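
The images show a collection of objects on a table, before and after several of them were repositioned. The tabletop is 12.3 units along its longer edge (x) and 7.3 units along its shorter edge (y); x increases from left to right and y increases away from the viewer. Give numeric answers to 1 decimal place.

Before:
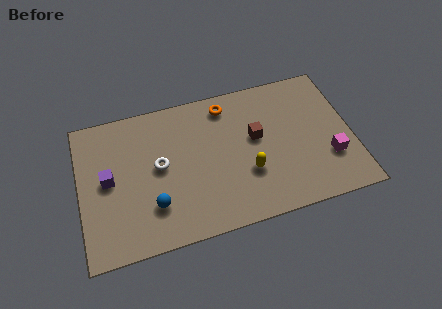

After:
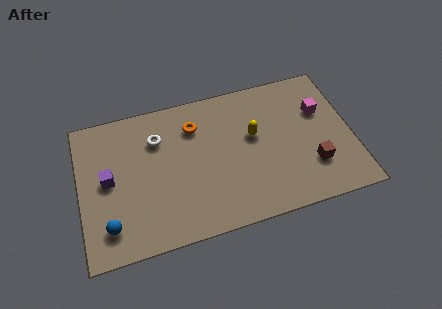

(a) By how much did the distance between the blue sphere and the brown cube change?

+3.9

Before: roughly 5.3 units apart; after: 9.2. That's 3.9 units further apart.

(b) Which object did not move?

the purple cube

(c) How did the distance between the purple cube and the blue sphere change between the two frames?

-0.3

The distance was about 2.6 in the first image and 2.3 in the second, so they moved 0.3 units closer together.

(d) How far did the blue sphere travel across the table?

2.1

From (3.2, 2.0) to (1.2, 1.5), the blue sphere covered √(2.0² + 0.5²) ≈ 2.1 units.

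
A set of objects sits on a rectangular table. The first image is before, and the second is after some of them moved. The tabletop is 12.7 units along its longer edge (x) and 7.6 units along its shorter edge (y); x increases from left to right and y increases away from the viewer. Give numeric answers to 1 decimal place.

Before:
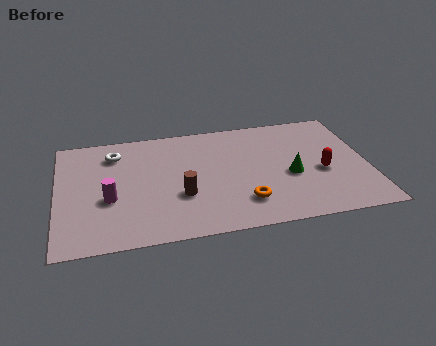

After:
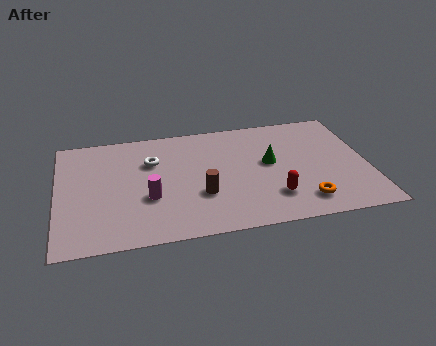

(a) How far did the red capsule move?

2.5

From (10.8, 3.2) to (8.7, 1.9), the red capsule covered √(2.1² + 1.3²) ≈ 2.5 units.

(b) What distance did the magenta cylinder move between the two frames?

1.6

From (2.1, 3.0) to (3.7, 2.8), the magenta cylinder covered √(1.6² + 0.2²) ≈ 1.6 units.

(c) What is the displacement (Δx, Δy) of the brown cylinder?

(0.8, -0.1)

The brown cylinder started near (5.0, 2.7) and ended near (5.8, 2.6).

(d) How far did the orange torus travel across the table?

2.4

The orange torus moved from about (7.5, 1.8) to (9.9, 1.4), a distance of √(2.4² + 0.4²) ≈ 2.4.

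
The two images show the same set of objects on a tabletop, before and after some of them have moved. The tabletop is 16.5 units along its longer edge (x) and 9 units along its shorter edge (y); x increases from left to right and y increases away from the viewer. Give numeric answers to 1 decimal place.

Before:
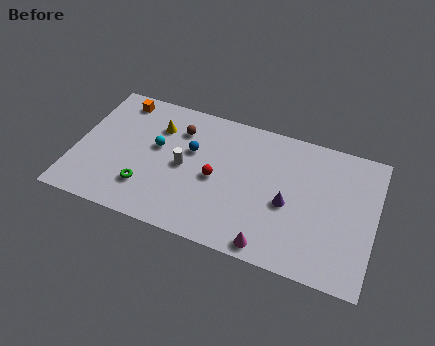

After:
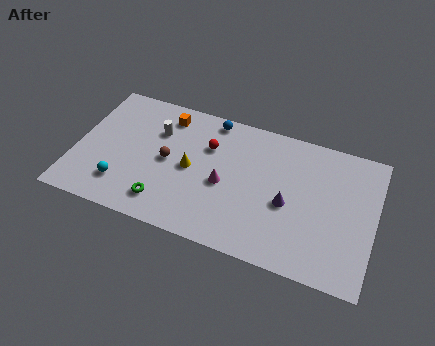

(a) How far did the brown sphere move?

2.3

The brown sphere was near (5.5, 6.8) before and (5.1, 4.5) after, so it travelled √(0.4² + 2.3²) ≈ 2.3 units.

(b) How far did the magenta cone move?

4.2

The magenta cone was near (11.1, 0.9) before and (8.3, 4.0) after, so it travelled √(2.8² + 3.1²) ≈ 4.2 units.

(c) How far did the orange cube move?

2.7

The orange cube was near (2.0, 7.8) before and (4.7, 7.5) after, so it travelled √(2.7² + 0.3²) ≈ 2.7 units.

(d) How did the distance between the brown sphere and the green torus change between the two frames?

-1.9

The distance was about 4.7 in the first image and 2.8 in the second, so they moved 1.9 units closer together.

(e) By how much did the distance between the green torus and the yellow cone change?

-1.3

They were about 4.3 units apart before and 3.0 after — 1.3 units closer together.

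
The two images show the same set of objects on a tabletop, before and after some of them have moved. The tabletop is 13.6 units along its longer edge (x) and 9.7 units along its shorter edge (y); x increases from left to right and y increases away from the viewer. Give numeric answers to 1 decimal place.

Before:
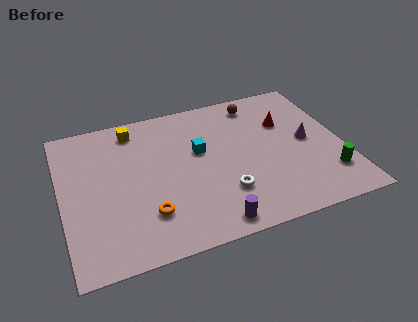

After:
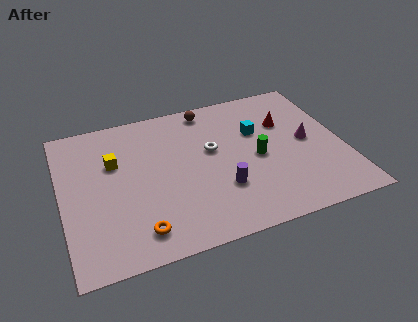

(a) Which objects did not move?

the magenta cone and the red cone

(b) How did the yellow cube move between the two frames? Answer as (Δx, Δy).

(-1.1, -2.0)

From the two frames, the yellow cube sits at roughly (3.7, 8.3) before and (2.6, 6.3) after.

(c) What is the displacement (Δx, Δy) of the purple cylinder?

(0.7, 2.0)

From the two frames, the purple cylinder sits at roughly (6.8, 1.0) before and (7.5, 3.0) after.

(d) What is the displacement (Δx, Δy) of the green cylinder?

(-3.2, 2.2)

From the two frames, the green cylinder sits at roughly (12.6, 2.3) before and (9.4, 4.5) after.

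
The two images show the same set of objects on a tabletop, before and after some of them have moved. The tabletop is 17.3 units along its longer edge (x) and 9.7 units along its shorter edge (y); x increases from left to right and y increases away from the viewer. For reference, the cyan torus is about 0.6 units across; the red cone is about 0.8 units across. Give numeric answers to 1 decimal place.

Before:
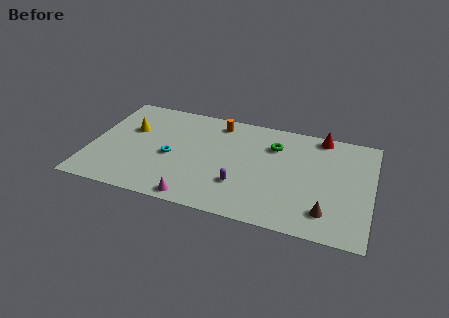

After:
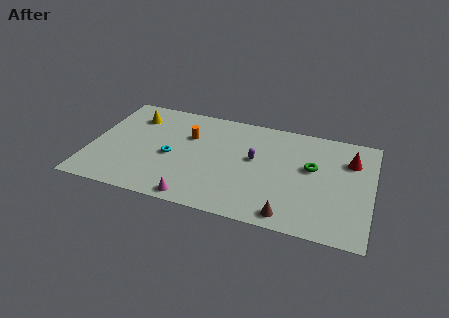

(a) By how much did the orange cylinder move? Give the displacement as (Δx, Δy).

(-1.7, -1.8)

The orange cylinder was at about (7.6, 8.3) and moved to about (5.9, 6.5).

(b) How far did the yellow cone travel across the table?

1.3

The yellow cone was near (2.3, 6.2) before and (2.4, 7.5) after, so it travelled √(0.1² + 1.3²) ≈ 1.3 units.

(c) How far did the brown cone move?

2.4

The brown cone moved from about (14.7, 2.0) to (12.5, 1.1), a distance of √(2.2² + 0.9²) ≈ 2.4.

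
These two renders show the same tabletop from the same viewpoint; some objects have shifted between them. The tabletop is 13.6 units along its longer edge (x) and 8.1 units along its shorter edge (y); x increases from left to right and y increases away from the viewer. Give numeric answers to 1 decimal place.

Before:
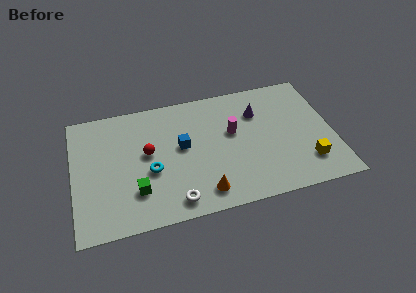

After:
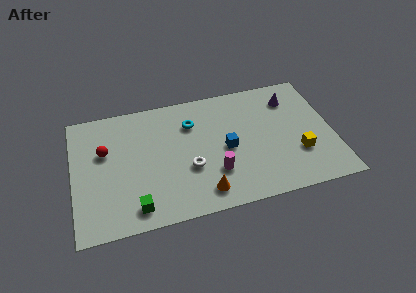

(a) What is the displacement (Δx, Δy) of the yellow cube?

(-0.4, 0.7)

The yellow cube started near (12.1, 1.9) and ended near (11.7, 2.6).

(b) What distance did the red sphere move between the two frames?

2.3

From (3.9, 4.5) to (1.7, 5.1), the red sphere covered √(2.2² + 0.6²) ≈ 2.3 units.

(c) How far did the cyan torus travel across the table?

3.5

The cyan torus was near (4.0, 3.3) before and (6.3, 5.9) after, so it travelled √(2.3² + 2.6²) ≈ 3.5 units.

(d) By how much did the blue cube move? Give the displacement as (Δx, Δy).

(2.3, -0.7)

The blue cube was at about (5.7, 4.5) and moved to about (8.0, 3.8).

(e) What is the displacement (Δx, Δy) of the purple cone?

(1.8, 0.5)

The purple cone started near (9.8, 5.8) and ended near (11.6, 6.3).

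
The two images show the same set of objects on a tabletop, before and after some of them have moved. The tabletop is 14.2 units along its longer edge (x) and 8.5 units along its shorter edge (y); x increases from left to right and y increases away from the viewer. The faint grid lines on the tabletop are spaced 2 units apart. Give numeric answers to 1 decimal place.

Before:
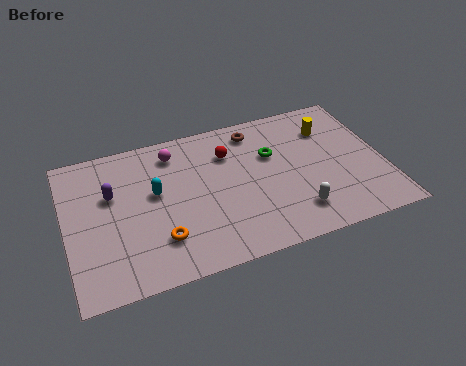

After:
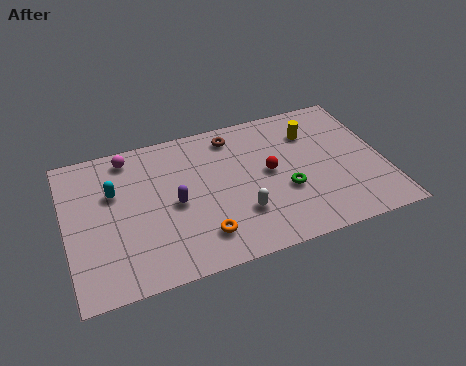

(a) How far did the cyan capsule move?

1.9

From (4.0, 4.9) to (2.2, 5.5), the cyan capsule covered √(1.8² + 0.6²) ≈ 1.9 units.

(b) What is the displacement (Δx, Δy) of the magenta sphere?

(-2.0, 0.4)

From the two frames, the magenta sphere sits at roughly (5.0, 7.0) before and (3.0, 7.4) after.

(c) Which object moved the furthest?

the purple capsule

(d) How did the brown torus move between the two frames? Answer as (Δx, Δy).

(-1.0, 0.0)

The brown torus was at about (8.7, 7.2) and moved to about (7.7, 7.2).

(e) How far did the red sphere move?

2.4

The red sphere moved from about (7.4, 6.2) to (9.1, 4.5), a distance of √(1.7² + 1.7²) ≈ 2.4.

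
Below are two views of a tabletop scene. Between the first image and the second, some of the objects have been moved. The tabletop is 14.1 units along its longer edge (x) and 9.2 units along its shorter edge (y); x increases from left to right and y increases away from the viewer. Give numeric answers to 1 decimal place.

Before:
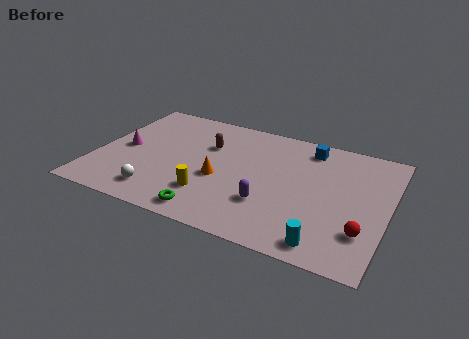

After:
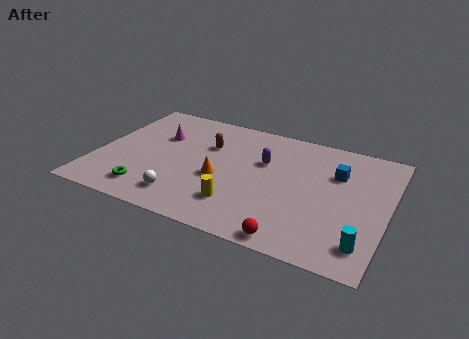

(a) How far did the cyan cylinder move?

1.8

The cyan cylinder was near (11.5, 1.1) before and (13.2, 1.7) after, so it travelled √(1.7² + 0.6²) ≈ 1.8 units.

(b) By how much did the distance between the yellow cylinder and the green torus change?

+3.0

They were about 1.3 units apart before and 4.3 after — 3.0 units further apart.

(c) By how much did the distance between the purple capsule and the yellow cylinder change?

+1.0

They were about 2.8 units apart before and 3.8 after — 1.0 units further apart.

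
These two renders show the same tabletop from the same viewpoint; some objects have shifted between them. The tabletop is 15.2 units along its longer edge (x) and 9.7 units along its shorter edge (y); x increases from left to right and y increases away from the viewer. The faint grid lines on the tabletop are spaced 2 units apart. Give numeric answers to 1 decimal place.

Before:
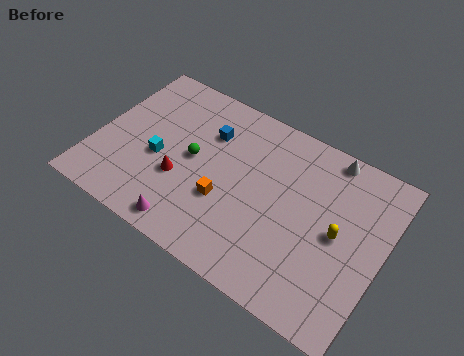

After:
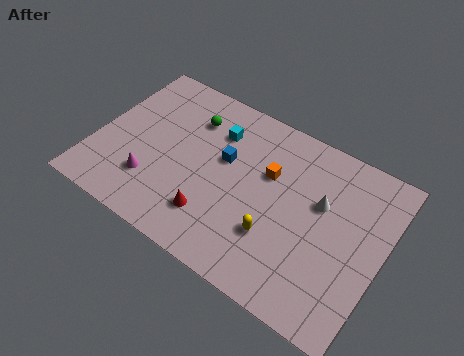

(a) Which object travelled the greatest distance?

the cyan cube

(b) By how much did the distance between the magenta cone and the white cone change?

-0.7

The distance was about 9.9 in the first image and 9.2 in the second, so they moved 0.7 units closer together.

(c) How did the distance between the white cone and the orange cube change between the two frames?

-4.3

Before: roughly 7.1 units apart; after: 2.8. That's 4.3 units closer together.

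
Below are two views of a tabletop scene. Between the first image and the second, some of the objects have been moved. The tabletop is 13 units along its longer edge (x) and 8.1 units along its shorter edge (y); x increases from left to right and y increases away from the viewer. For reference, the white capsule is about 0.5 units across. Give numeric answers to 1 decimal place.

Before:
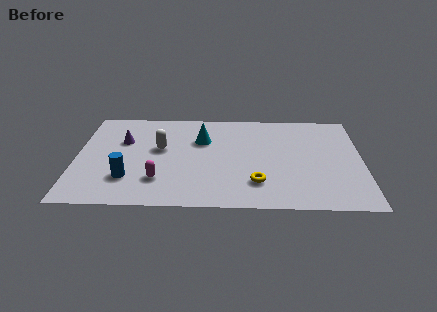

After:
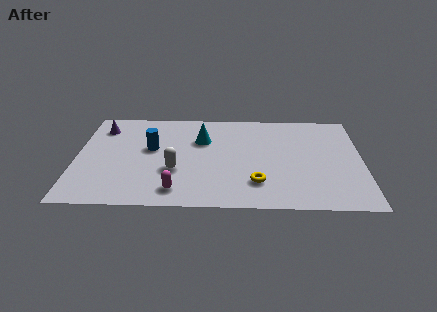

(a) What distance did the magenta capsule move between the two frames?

1.1

The magenta capsule moved from about (3.8, 2.1) to (4.6, 1.3), a distance of √(0.8² + 0.8²) ≈ 1.1.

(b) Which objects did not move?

the cyan cone and the yellow torus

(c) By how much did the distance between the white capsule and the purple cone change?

+3.1

The distance was about 1.8 in the first image and 4.9 in the second, so they moved 3.1 units further apart.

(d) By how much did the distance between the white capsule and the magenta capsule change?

-1.0

Before: roughly 2.6 units apart; after: 1.6. That's 1.0 units closer together.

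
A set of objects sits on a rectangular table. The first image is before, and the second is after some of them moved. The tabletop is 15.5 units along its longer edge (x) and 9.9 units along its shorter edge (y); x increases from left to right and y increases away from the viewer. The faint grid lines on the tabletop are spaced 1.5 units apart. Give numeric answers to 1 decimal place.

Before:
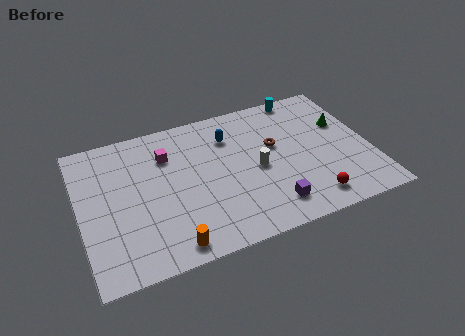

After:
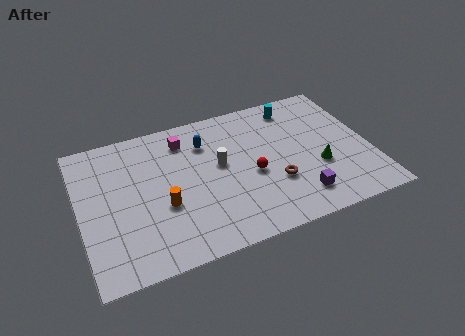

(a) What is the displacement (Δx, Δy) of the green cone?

(-1.7, -2.7)

The green cone was at about (14.3, 6.3) and moved to about (12.6, 3.6).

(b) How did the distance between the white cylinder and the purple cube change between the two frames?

+2.5

They were about 2.8 units apart before and 5.3 after — 2.5 units further apart.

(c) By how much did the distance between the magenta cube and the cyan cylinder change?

-1.7

The distance was about 7.8 in the first image and 6.1 in the second, so they moved 1.7 units closer together.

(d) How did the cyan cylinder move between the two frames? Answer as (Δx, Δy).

(-0.5, -0.7)

From the two frames, the cyan cylinder sits at roughly (12.4, 9.1) before and (11.9, 8.4) after.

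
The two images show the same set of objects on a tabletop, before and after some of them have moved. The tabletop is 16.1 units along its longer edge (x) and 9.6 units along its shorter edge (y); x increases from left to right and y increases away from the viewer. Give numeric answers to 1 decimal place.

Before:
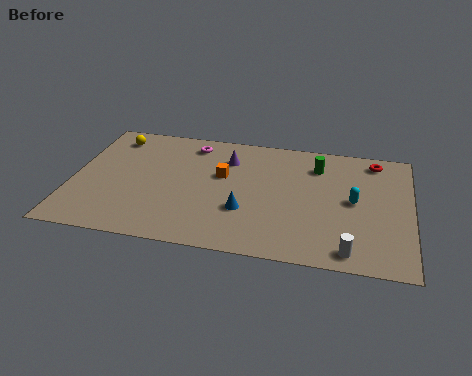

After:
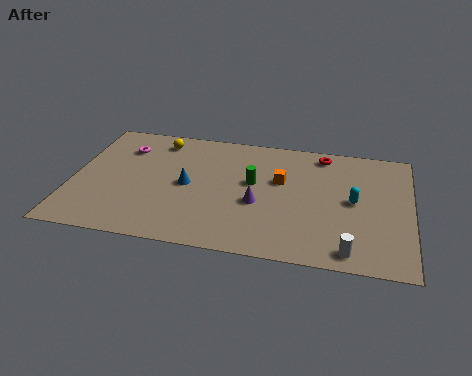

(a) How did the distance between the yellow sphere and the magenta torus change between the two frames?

-2.0

Before: roughly 3.8 units apart; after: 1.8. That's 2.0 units closer together.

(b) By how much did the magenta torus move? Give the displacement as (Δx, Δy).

(-3.2, -0.9)

The magenta torus started near (5.5, 8.1) and ended near (2.3, 7.2).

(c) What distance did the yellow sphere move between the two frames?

2.2

The yellow sphere was near (1.7, 8.0) before and (3.9, 8.1) after, so it travelled √(2.2² + 0.1²) ≈ 2.2 units.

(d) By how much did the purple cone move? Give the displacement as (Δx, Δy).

(1.6, -3.3)

The purple cone was at about (7.3, 7.2) and moved to about (8.9, 3.9).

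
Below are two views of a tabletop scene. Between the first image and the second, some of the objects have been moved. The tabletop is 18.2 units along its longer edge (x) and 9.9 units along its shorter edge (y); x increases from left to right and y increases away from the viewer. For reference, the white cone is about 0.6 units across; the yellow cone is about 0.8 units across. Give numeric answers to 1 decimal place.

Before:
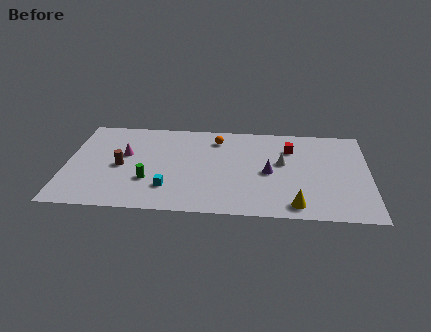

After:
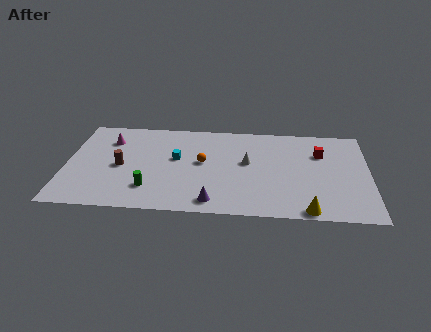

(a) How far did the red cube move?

1.8

The red cube was near (13.5, 7.3) before and (15.3, 6.9) after, so it travelled √(1.8² + 0.4²) ≈ 1.8 units.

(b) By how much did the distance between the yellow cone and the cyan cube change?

+1.6

The distance was about 7.7 in the first image and 9.3 in the second, so they moved 1.6 units further apart.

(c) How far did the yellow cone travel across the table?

0.9

The yellow cone moved from about (13.8, 1.3) to (14.5, 0.8), a distance of √(0.7² + 0.5²) ≈ 0.9.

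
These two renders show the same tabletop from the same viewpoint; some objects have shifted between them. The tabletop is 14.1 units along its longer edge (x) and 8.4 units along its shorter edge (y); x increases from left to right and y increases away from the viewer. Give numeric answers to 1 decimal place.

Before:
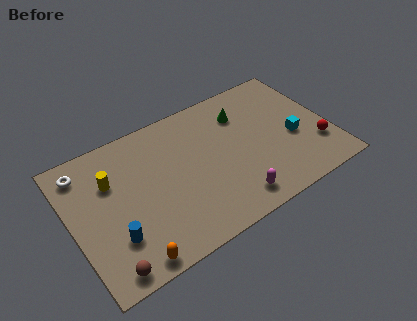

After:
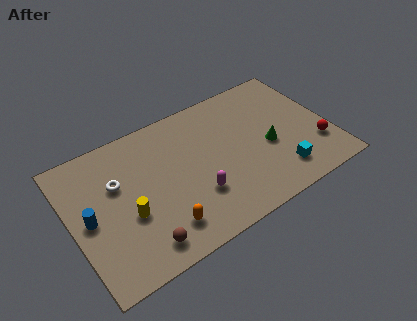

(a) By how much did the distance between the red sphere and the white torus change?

-2.0

Before: roughly 13.0 units apart; after: 11.0. That's 2.0 units closer together.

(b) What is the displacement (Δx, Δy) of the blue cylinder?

(-1.1, 1.7)

The blue cylinder was at about (2.0, 2.4) and moved to about (0.9, 4.1).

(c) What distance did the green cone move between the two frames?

2.9

The green cone moved from about (9.7, 6.3) to (10.7, 3.6), a distance of √(1.0² + 2.7²) ≈ 2.9.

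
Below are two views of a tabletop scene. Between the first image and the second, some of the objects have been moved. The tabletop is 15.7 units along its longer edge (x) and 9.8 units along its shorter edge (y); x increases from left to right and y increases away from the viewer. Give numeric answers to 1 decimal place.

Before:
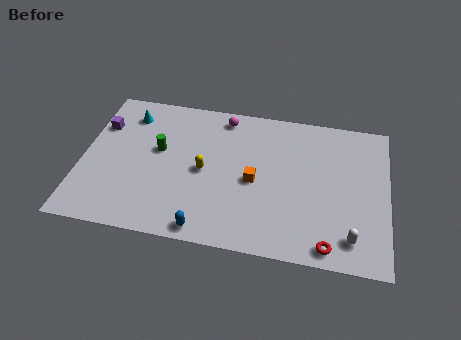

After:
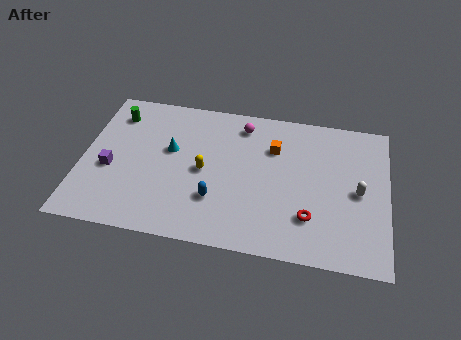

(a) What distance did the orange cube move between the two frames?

2.6

The orange cube was near (8.9, 4.5) before and (9.8, 6.9) after, so it travelled √(0.9² + 2.4²) ≈ 2.6 units.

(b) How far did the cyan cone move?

3.1

From (2.2, 7.9) to (4.5, 5.8), the cyan cone covered √(2.3² + 2.1²) ≈ 3.1 units.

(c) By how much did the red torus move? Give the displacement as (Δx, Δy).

(-1.0, 1.6)

From the two frames, the red torus sits at roughly (12.8, 1.0) before and (11.8, 2.6) after.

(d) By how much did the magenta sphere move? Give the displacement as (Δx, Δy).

(1.0, -0.4)

The magenta sphere was at about (7.1, 8.6) and moved to about (8.1, 8.2).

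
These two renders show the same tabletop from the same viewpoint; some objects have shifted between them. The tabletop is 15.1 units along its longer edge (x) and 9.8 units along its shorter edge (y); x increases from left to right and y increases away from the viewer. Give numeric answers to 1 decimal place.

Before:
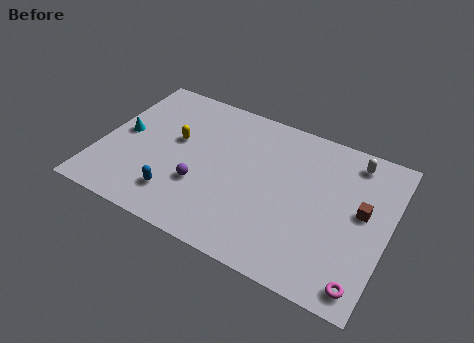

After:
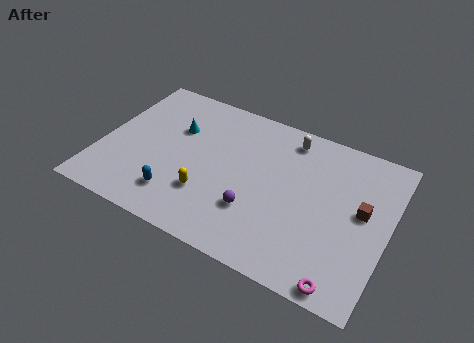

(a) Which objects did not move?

the blue capsule and the brown cube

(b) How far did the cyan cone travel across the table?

3.0

From (1.1, 5.0) to (3.7, 6.5), the cyan cone covered √(2.6² + 1.5²) ≈ 3.0 units.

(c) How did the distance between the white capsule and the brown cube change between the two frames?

+2.1

Before: roughly 3.1 units apart; after: 5.2. That's 2.1 units further apart.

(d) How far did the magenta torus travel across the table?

1.0

From (14.2, 1.2) to (13.3, 0.8), the magenta torus covered √(0.9² + 0.4²) ≈ 1.0 units.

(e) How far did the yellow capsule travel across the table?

3.5

From (3.8, 5.7) to (5.9, 2.9), the yellow capsule covered √(2.1² + 2.8²) ≈ 3.5 units.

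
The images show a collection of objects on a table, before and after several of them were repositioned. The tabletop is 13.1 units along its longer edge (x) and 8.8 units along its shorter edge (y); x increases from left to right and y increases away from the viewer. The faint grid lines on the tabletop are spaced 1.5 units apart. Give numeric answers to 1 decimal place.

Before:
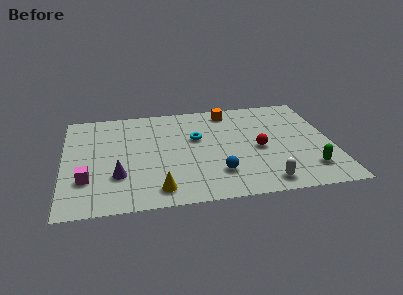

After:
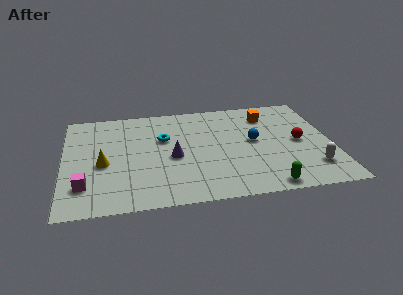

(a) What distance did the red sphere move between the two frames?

2.0

The red sphere was near (9.5, 4.0) before and (11.5, 4.3) after, so it travelled √(2.0² + 0.3²) ≈ 2.0 units.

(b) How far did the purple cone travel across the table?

3.0

The purple cone moved from about (2.6, 2.7) to (5.3, 3.9), a distance of √(2.7² + 1.2²) ≈ 3.0.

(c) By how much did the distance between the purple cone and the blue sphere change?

-0.7

Before: roughly 4.8 units apart; after: 4.1. That's 0.7 units closer together.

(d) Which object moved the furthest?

the yellow cone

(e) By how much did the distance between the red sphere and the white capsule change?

-0.5

Before: roughly 2.9 units apart; after: 2.4. That's 0.5 units closer together.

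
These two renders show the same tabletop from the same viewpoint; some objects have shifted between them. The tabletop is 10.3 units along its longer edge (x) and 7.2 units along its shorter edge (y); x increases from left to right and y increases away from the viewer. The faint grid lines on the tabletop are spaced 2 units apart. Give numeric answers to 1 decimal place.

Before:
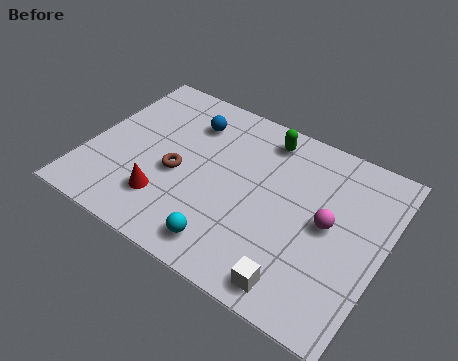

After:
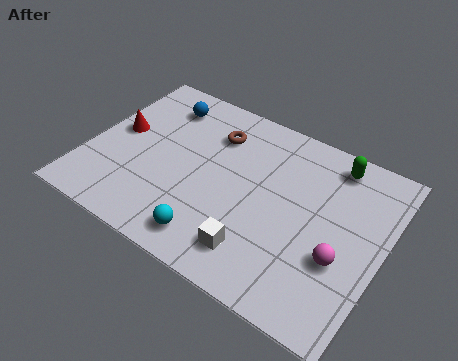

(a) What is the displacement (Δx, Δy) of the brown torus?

(0.9, 2.3)

From the two frames, the brown torus sits at roughly (3.2, 3.1) before and (4.1, 5.4) after.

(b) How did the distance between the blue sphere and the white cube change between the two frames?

-0.4

Before: roughly 6.5 units apart; after: 6.1. That's 0.4 units closer together.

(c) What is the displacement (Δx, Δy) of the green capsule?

(2.4, 0.1)

The green capsule was at about (5.8, 6.1) and moved to about (8.2, 6.2).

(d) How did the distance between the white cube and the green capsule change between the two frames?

-0.4

Before: roughly 5.6 units apart; after: 5.2. That's 0.4 units closer together.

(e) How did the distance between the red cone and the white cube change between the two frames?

+1.1

The distance was about 4.9 in the first image and 6.0 in the second, so they moved 1.1 units further apart.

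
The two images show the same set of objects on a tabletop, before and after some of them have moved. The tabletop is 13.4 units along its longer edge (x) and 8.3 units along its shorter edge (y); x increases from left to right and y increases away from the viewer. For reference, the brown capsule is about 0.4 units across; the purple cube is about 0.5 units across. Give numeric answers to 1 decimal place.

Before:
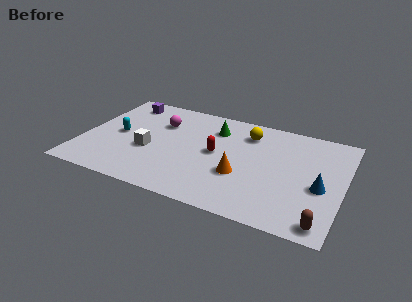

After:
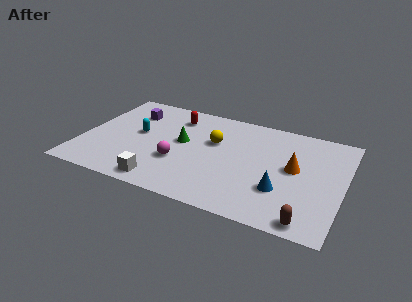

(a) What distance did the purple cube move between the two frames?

0.9

From (1.7, 7.0) to (2.2, 6.2), the purple cube covered √(0.5² + 0.8²) ≈ 0.9 units.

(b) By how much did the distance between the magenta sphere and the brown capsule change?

-3.0

The distance was about 10.1 in the first image and 7.1 in the second, so they moved 3.0 units closer together.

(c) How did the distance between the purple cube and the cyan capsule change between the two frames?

-1.1

The distance was about 2.9 in the first image and 1.8 in the second, so they moved 1.1 units closer together.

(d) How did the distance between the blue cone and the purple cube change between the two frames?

-2.2

Before: roughly 11.2 units apart; after: 9.0. That's 2.2 units closer together.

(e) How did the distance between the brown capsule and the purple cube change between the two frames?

-1.4

Before: roughly 12.5 units apart; after: 11.1. That's 1.4 units closer together.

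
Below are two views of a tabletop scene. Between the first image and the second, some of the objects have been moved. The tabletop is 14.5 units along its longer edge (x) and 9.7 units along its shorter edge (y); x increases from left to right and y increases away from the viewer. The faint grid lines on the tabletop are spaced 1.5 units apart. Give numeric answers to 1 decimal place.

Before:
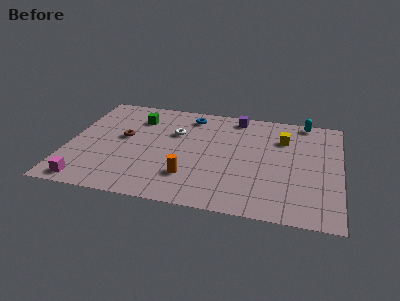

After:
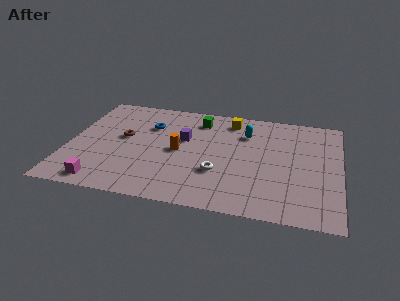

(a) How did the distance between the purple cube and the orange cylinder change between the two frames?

-5.3

They were about 6.5 units apart before and 1.2 after — 5.3 units closer together.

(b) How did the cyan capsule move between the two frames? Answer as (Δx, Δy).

(-3.1, -1.8)

From the two frames, the cyan capsule sits at roughly (12.5, 8.9) before and (9.4, 7.1) after.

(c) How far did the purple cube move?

3.8

The purple cube moved from about (8.8, 8.6) to (6.1, 5.9), a distance of √(2.7² + 2.7²) ≈ 3.8.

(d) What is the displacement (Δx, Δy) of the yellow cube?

(-2.9, 1.2)

From the two frames, the yellow cube sits at roughly (11.4, 7.0) before and (8.5, 8.2) after.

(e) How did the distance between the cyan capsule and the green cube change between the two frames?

-6.4

They were about 9.1 units apart before and 2.7 after — 6.4 units closer together.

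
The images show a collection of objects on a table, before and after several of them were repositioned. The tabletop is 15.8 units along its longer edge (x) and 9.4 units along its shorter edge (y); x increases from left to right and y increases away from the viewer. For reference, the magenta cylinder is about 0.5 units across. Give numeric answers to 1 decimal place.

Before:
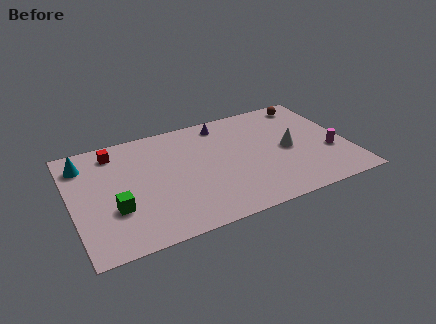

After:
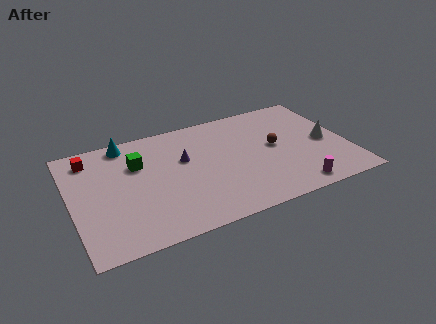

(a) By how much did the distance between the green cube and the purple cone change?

-5.6

Before: roughly 8.3 units apart; after: 2.7. That's 5.6 units closer together.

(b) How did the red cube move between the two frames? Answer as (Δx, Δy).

(-1.4, -0.1)

The red cube was at about (2.7, 7.9) and moved to about (1.3, 7.8).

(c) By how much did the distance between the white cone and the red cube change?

+3.4

The distance was about 10.3 in the first image and 13.7 in the second, so they moved 3.4 units further apart.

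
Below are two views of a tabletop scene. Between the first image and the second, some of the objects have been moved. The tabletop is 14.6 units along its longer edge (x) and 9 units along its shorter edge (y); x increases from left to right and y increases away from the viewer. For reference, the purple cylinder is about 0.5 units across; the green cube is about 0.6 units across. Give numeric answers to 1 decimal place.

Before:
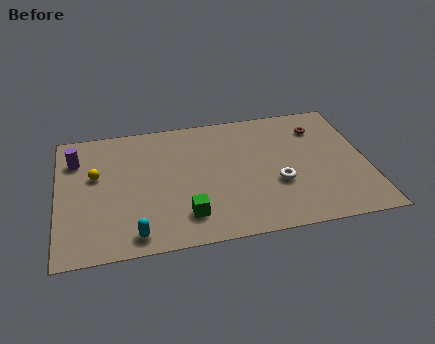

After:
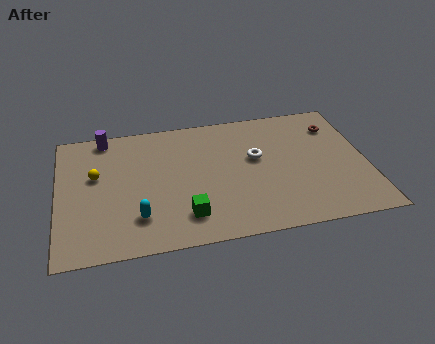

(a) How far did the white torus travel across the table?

2.2

From (10.3, 3.3) to (9.4, 5.3), the white torus covered √(0.9² + 2.0²) ≈ 2.2 units.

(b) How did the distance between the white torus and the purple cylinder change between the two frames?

-2.4

They were about 10.0 units apart before and 7.6 after — 2.4 units closer together.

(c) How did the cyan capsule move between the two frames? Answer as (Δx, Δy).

(0.2, 1.1)

The cyan capsule was at about (3.5, 1.1) and moved to about (3.7, 2.2).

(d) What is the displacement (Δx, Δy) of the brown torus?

(0.8, 0.0)

The brown torus was at about (12.5, 6.9) and moved to about (13.3, 6.9).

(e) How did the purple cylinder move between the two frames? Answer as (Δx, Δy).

(1.4, 1.4)

The purple cylinder was at about (0.9, 6.7) and moved to about (2.3, 8.1).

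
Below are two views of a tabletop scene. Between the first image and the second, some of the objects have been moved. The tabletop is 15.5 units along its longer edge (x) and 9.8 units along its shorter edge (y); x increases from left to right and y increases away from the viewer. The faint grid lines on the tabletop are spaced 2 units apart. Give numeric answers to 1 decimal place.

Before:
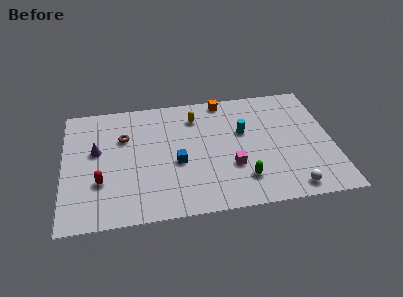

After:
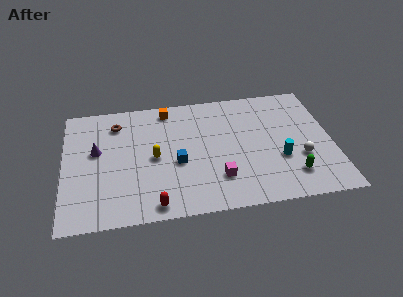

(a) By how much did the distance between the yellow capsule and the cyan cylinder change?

+4.1

They were about 3.2 units apart before and 7.3 after — 4.1 units further apart.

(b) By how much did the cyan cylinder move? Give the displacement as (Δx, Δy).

(2.0, -2.5)

From the two frames, the cyan cylinder sits at roughly (10.4, 6.0) before and (12.4, 3.5) after.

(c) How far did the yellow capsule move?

3.9

The yellow capsule moved from about (7.7, 7.7) to (5.2, 4.7), a distance of √(2.5² + 3.0²) ≈ 3.9.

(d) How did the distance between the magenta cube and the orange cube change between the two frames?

+1.1

They were about 5.6 units apart before and 6.7 after — 1.1 units further apart.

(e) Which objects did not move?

the blue cube and the purple cone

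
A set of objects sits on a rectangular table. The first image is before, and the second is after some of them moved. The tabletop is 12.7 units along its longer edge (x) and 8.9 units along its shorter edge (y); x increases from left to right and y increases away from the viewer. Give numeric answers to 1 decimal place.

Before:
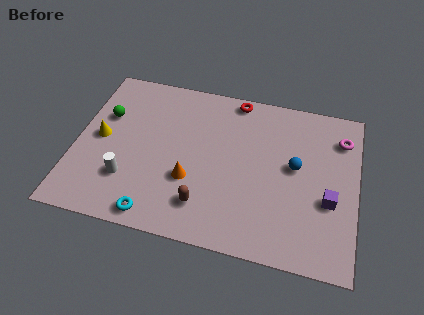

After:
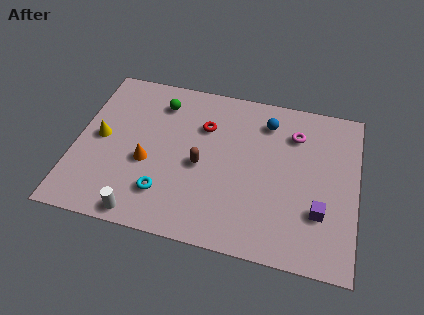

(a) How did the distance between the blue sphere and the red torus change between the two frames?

-1.4

Before: roughly 4.3 units apart; after: 2.9. That's 1.4 units closer together.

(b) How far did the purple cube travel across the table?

0.8

The purple cube was near (11.5, 3.4) before and (11.1, 2.7) after, so it travelled √(0.4² + 0.7²) ≈ 0.8 units.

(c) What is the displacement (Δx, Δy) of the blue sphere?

(-1.4, 2.2)

The blue sphere started near (9.9, 4.9) and ended near (8.5, 7.1).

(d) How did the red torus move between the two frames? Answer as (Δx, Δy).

(-1.3, -1.9)

From the two frames, the red torus sits at roughly (7.0, 8.1) before and (5.7, 6.2) after.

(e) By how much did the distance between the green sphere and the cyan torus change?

-0.6

They were about 5.6 units apart before and 5.0 after — 0.6 units closer together.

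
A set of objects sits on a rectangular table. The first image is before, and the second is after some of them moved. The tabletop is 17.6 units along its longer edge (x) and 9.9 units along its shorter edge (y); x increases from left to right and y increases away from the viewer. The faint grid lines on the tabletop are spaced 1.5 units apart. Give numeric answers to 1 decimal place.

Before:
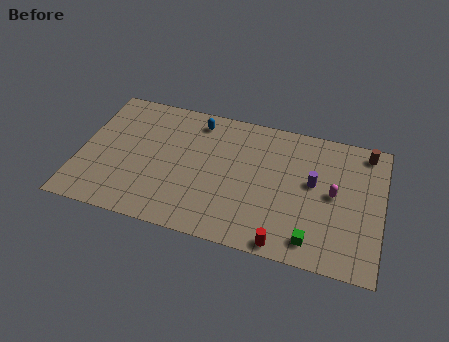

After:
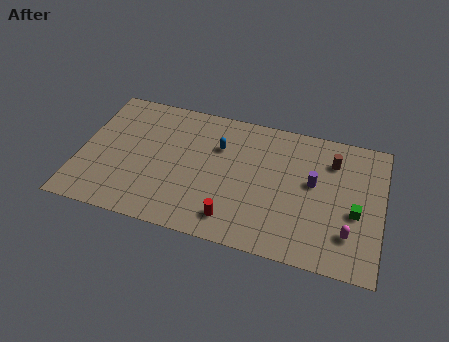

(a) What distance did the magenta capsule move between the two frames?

2.8

The magenta capsule was near (14.8, 5.1) before and (15.8, 2.5) after, so it travelled √(1.0² + 2.6²) ≈ 2.8 units.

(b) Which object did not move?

the purple cylinder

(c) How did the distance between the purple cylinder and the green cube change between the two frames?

-1.2

They were about 4.1 units apart before and 2.9 after — 1.2 units closer together.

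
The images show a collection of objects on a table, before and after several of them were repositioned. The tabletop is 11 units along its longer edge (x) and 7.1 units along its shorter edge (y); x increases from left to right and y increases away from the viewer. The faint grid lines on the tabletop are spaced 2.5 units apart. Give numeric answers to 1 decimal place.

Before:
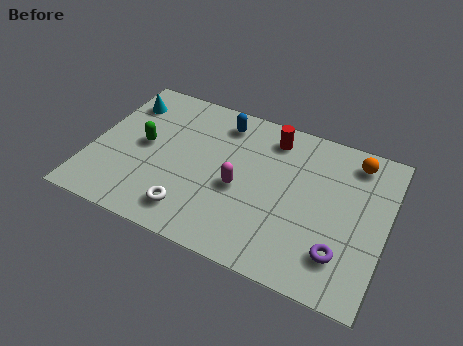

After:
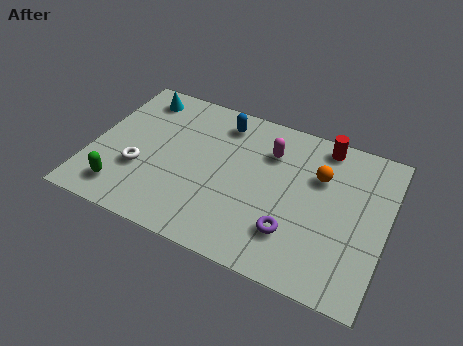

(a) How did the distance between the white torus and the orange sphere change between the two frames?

-0.4

The distance was about 7.3 in the first image and 6.9 in the second, so they moved 0.4 units closer together.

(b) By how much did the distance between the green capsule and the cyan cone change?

+2.6

They were about 2.1 units apart before and 4.7 after — 2.6 units further apart.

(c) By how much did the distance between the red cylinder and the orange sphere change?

-1.6

Before: roughly 3.1 units apart; after: 1.5. That's 1.6 units closer together.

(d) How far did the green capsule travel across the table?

2.5

The green capsule moved from about (1.9, 3.7) to (1.4, 1.3), a distance of √(0.5² + 2.4²) ≈ 2.5.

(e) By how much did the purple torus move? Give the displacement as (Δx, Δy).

(-1.8, 0.2)

The purple torus started near (9.5, 1.7) and ended near (7.7, 1.9).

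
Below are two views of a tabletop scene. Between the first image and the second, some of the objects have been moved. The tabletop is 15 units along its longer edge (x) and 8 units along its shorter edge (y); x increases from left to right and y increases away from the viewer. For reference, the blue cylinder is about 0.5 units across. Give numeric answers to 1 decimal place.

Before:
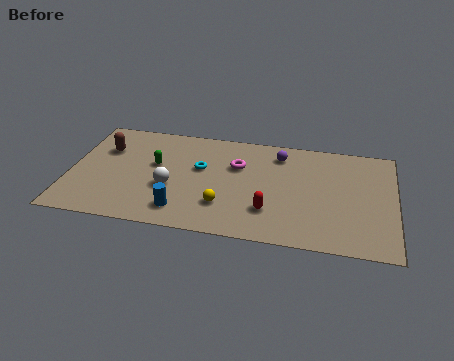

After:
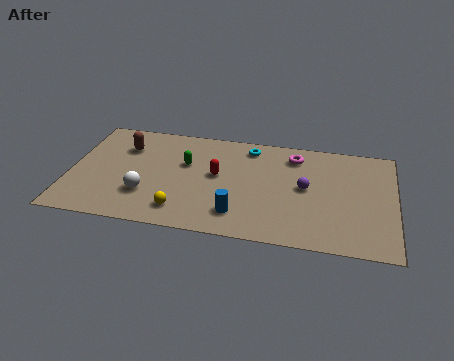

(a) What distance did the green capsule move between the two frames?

1.4

The green capsule was near (3.9, 4.7) before and (5.3, 5.0) after, so it travelled √(1.4² + 0.3²) ≈ 1.4 units.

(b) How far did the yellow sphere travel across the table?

2.0

From (7.2, 2.2) to (5.3, 1.5), the yellow sphere covered √(1.9² + 0.7²) ≈ 2.0 units.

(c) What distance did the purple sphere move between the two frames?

2.6

From (9.6, 6.5) to (10.9, 4.2), the purple sphere covered √(1.3² + 2.3²) ≈ 2.6 units.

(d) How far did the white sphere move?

1.3

From (4.7, 3.1) to (3.6, 2.4), the white sphere covered √(1.1² + 0.7²) ≈ 1.3 units.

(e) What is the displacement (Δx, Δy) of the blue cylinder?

(2.6, 0.2)

The blue cylinder started near (5.3, 1.5) and ended near (7.9, 1.7).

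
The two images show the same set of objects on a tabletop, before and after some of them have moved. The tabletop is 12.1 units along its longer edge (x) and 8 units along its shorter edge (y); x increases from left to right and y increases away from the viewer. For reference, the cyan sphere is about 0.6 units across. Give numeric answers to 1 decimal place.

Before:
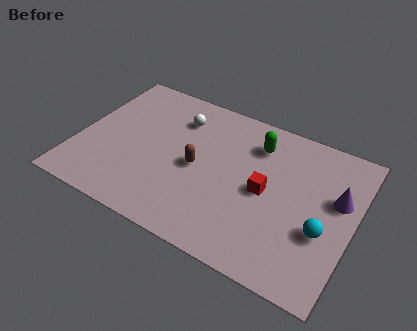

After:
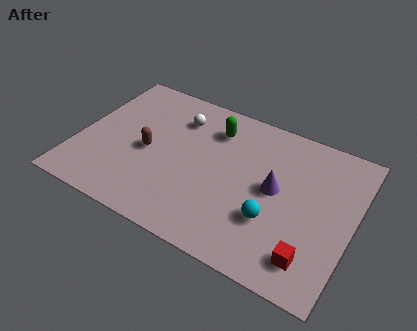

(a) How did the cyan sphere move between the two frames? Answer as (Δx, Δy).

(-2.1, -0.4)

The cyan sphere started near (10.9, 3.0) and ended near (8.8, 2.6).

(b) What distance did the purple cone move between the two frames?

2.7

The purple cone moved from about (11.3, 4.9) to (8.7, 4.2), a distance of √(2.6² + 0.7²) ≈ 2.7.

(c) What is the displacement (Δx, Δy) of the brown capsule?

(-2.2, -0.1)

The brown capsule started near (5.3, 3.8) and ended near (3.1, 3.7).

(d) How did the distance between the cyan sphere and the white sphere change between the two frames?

-1.6

They were about 7.5 units apart before and 5.9 after — 1.6 units closer together.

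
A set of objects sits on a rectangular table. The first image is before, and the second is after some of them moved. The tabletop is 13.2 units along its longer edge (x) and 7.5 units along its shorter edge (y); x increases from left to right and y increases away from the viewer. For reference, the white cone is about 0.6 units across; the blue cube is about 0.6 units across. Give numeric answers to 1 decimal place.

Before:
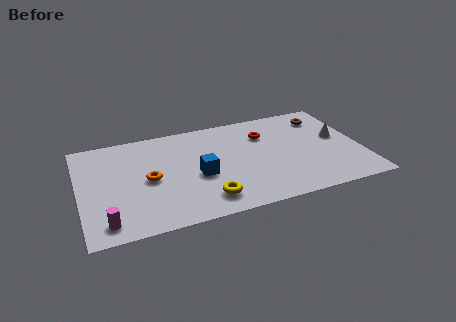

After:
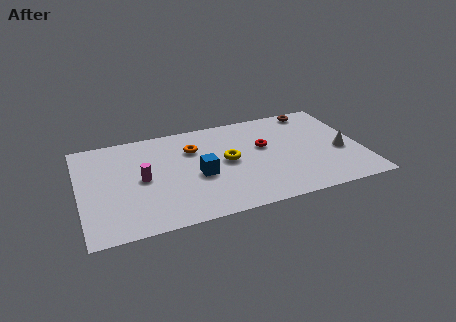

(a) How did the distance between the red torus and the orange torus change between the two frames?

-2.5

Before: roughly 5.9 units apart; after: 3.4. That's 2.5 units closer together.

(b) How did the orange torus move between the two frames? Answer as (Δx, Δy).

(2.2, 1.7)

The orange torus was at about (3.2, 3.6) and moved to about (5.4, 5.3).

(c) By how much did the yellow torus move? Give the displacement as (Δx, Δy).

(1.2, 2.5)

From the two frames, the yellow torus sits at roughly (5.7, 1.4) before and (6.9, 3.9) after.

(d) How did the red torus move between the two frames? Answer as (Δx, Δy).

(-0.1, -0.9)

From the two frames, the red torus sits at roughly (8.8, 5.4) before and (8.7, 4.5) after.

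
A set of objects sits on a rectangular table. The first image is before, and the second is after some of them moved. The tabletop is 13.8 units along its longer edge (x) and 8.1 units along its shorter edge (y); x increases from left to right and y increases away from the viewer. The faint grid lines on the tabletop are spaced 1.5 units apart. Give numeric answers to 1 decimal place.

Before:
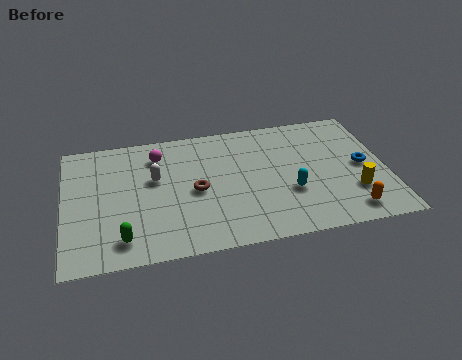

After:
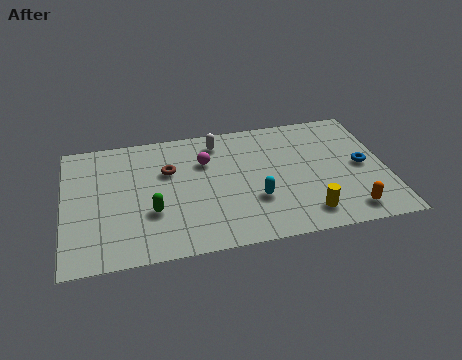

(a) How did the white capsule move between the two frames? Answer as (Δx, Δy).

(2.8, 1.9)

The white capsule was at about (3.9, 4.9) and moved to about (6.7, 6.8).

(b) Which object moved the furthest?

the white capsule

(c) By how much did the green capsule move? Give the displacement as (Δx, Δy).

(1.3, 1.4)

The green capsule was at about (2.4, 1.4) and moved to about (3.7, 2.8).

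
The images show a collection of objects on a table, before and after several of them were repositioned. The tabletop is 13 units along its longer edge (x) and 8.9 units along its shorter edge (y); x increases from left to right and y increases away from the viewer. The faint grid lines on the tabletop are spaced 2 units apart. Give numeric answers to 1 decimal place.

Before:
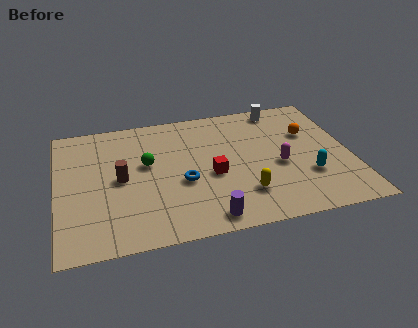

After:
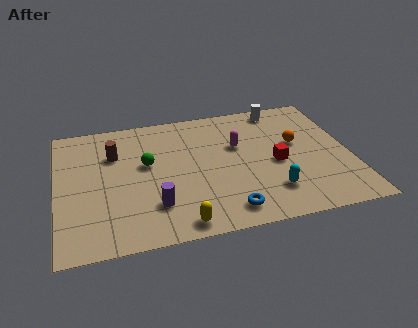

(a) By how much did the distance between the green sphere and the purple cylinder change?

-1.9

They were about 4.8 units apart before and 2.9 after — 1.9 units closer together.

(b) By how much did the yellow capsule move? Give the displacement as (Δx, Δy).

(-2.9, -1.3)

From the two frames, the yellow capsule sits at roughly (8.1, 2.2) before and (5.2, 0.9) after.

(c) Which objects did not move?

the green sphere and the white cylinder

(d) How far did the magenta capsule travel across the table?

2.5

From (9.8, 3.8) to (8.1, 5.6), the magenta capsule covered √(1.7² + 1.8²) ≈ 2.5 units.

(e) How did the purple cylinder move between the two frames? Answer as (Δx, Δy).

(-2.2, 1.3)

The purple cylinder was at about (6.4, 1.0) and moved to about (4.2, 2.3).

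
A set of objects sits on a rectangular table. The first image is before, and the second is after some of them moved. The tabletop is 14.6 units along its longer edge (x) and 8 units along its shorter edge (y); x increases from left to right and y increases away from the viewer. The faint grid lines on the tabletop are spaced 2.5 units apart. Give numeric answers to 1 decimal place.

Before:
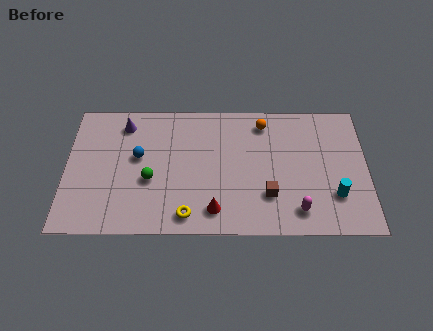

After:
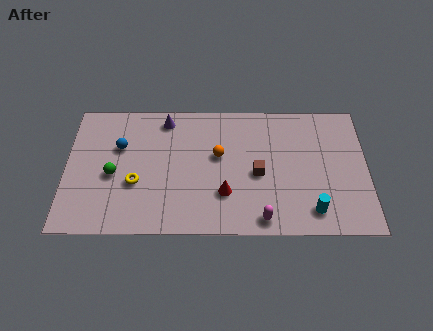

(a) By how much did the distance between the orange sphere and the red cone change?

-3.5

They were about 5.8 units apart before and 2.3 after — 3.5 units closer together.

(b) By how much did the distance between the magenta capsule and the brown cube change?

+1.0

Before: roughly 1.7 units apart; after: 2.7. That's 1.0 units further apart.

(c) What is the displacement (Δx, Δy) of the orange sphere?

(-2.2, -2.0)

The orange sphere started near (9.6, 6.7) and ended near (7.4, 4.7).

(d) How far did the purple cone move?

2.0

The purple cone moved from about (2.8, 6.6) to (4.8, 6.9), a distance of √(2.0² + 0.3²) ≈ 2.0.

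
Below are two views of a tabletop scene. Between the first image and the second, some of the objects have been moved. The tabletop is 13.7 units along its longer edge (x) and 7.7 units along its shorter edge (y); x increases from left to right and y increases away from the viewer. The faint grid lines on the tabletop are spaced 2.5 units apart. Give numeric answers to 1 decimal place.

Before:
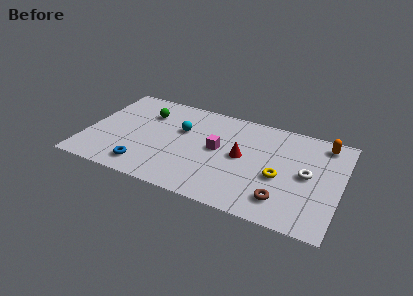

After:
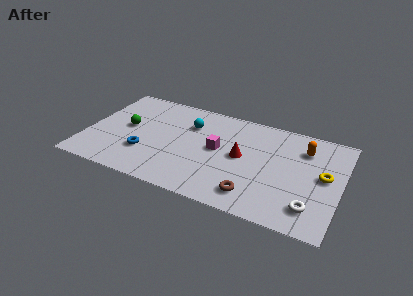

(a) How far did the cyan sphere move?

0.7

From (5.0, 4.9) to (5.4, 5.5), the cyan sphere covered √(0.4² + 0.6²) ≈ 0.7 units.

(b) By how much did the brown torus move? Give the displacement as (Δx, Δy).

(-1.5, -0.2)

From the two frames, the brown torus sits at roughly (10.8, 1.6) before and (9.3, 1.4) after.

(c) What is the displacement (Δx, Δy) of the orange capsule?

(-1.0, -0.8)

The orange capsule started near (12.6, 6.6) and ended near (11.6, 5.8).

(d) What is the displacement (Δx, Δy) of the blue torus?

(-0.1, 1.1)

The blue torus started near (3.4, 1.3) and ended near (3.3, 2.4).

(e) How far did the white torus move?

2.3

From (11.9, 3.9) to (12.3, 1.6), the white torus covered √(0.4² + 2.3²) ≈ 2.3 units.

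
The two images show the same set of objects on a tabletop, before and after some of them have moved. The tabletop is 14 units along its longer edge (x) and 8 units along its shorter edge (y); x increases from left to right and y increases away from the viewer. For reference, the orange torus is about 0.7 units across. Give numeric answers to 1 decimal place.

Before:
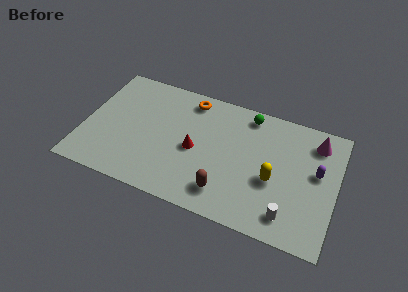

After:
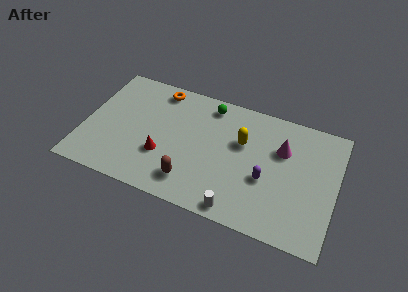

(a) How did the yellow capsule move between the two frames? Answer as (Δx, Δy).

(-1.9, 1.8)

From the two frames, the yellow capsule sits at roughly (10.6, 3.3) before and (8.7, 5.1) after.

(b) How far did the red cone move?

2.0

From (6.2, 3.7) to (4.5, 2.7), the red cone covered √(1.7² + 1.0²) ≈ 2.0 units.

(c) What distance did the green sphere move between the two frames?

2.2

The green sphere moved from about (8.9, 7.0) to (6.7, 6.9), a distance of √(2.2² + 0.1²) ≈ 2.2.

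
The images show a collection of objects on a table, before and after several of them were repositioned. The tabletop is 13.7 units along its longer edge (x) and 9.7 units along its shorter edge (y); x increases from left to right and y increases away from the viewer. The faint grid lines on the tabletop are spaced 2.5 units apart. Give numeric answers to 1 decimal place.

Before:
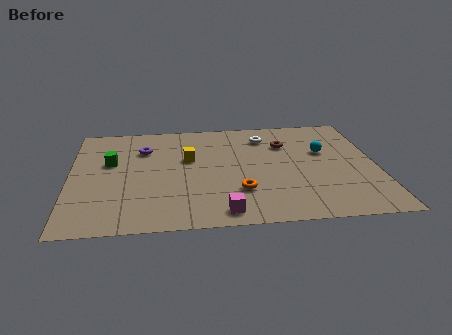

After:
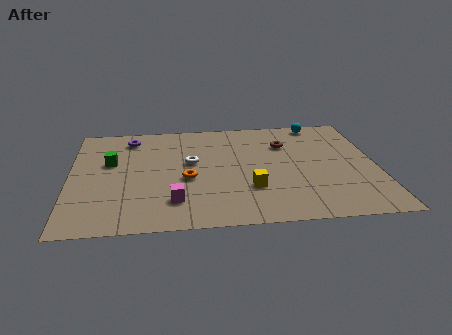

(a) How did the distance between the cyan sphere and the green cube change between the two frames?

+0.3

They were about 9.6 units apart before and 9.9 after — 0.3 units further apart.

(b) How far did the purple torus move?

1.3

From (3.3, 7.0) to (2.7, 8.1), the purple torus covered √(0.6² + 1.1²) ≈ 1.3 units.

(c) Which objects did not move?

the green cube and the brown torus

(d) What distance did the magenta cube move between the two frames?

2.4

The magenta cube moved from about (6.7, 1.1) to (4.6, 2.2), a distance of √(2.1² + 1.1²) ≈ 2.4.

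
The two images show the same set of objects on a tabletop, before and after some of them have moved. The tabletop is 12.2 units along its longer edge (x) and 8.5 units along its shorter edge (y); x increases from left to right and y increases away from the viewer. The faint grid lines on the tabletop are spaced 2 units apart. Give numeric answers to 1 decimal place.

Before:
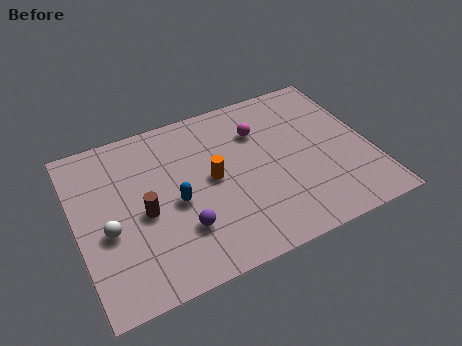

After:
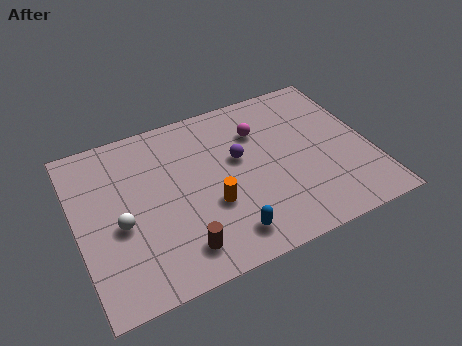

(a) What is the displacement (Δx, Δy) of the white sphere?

(0.5, 0.1)

From the two frames, the white sphere sits at roughly (1.2, 3.5) before and (1.7, 3.6) after.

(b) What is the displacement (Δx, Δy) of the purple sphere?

(2.7, 2.6)

The purple sphere was at about (4.1, 2.4) and moved to about (6.8, 5.0).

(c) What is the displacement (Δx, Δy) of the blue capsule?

(1.8, -2.4)

The blue capsule was at about (4.0, 3.8) and moved to about (5.8, 1.4).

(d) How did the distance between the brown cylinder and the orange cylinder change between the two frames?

-0.8

The distance was about 3.0 in the first image and 2.2 in the second, so they moved 0.8 units closer together.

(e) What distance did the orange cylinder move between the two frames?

1.3

The orange cylinder moved from about (5.6, 4.4) to (5.4, 3.1), a distance of √(0.2² + 1.3²) ≈ 1.3.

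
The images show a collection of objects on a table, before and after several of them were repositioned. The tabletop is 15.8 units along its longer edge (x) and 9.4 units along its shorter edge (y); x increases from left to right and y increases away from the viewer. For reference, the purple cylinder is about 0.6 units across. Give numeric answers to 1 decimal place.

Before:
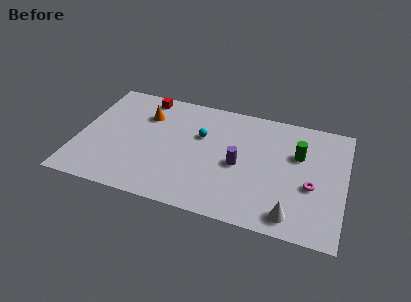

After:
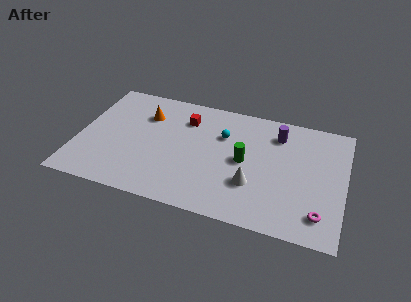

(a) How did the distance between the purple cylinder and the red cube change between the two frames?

-1.7

The distance was about 7.2 in the first image and 5.5 in the second, so they moved 1.7 units closer together.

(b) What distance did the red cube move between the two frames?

2.9

The red cube was near (3.6, 8.3) before and (6.2, 7.1) after, so it travelled √(2.6² + 1.2²) ≈ 2.9 units.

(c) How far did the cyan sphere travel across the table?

1.4

From (7.2, 6.0) to (8.5, 6.4), the cyan sphere covered √(1.3² + 0.4²) ≈ 1.4 units.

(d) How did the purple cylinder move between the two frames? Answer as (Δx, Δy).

(2.1, 3.1)

The purple cylinder was at about (9.6, 4.3) and moved to about (11.7, 7.4).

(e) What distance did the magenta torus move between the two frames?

2.1

The magenta torus was near (13.9, 3.8) before and (14.5, 1.8) after, so it travelled √(0.6² + 2.0²) ≈ 2.1 units.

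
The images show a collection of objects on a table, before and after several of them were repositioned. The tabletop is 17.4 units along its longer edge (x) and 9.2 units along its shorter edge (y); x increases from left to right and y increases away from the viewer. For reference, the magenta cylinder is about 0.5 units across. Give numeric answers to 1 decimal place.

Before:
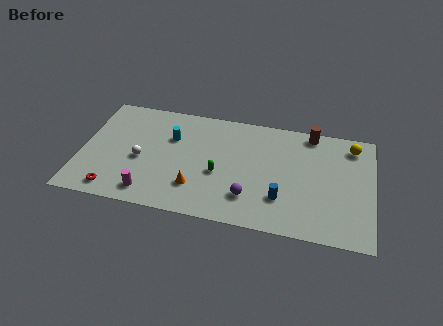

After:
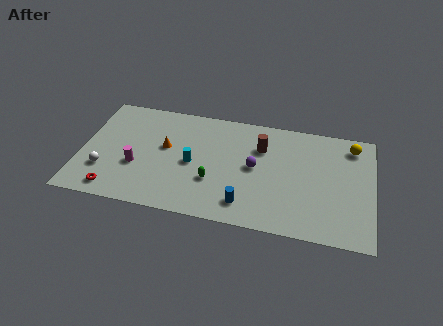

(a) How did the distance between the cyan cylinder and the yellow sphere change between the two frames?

-0.9

The distance was about 10.9 in the first image and 10.0 in the second, so they moved 0.9 units closer together.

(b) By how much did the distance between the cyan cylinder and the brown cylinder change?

-4.0

Before: roughly 8.6 units apart; after: 4.6. That's 4.0 units closer together.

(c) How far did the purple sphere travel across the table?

2.5

The purple sphere was near (10.2, 2.3) before and (10.4, 4.8) after, so it travelled √(0.2² + 2.5²) ≈ 2.5 units.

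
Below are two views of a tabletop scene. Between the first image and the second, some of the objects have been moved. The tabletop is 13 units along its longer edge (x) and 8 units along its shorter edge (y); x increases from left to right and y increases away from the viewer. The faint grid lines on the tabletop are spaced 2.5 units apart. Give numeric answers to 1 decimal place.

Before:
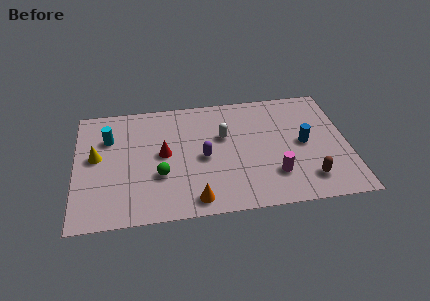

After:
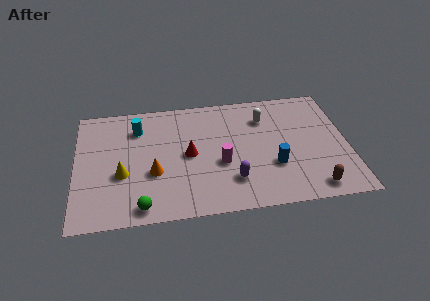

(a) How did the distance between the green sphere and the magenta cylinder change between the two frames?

-1.0

They were about 5.4 units apart before and 4.4 after — 1.0 units closer together.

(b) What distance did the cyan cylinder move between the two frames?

1.5

From (1.6, 5.6) to (3.0, 6.1), the cyan cylinder covered √(1.4² + 0.5²) ≈ 1.5 units.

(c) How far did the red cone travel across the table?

1.2

The red cone was near (4.2, 4.2) before and (5.4, 4.0) after, so it travelled √(1.2² + 0.2²) ≈ 1.2 units.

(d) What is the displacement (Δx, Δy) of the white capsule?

(2.0, 1.0)

The white capsule started near (7.1, 5.0) and ended near (9.1, 6.0).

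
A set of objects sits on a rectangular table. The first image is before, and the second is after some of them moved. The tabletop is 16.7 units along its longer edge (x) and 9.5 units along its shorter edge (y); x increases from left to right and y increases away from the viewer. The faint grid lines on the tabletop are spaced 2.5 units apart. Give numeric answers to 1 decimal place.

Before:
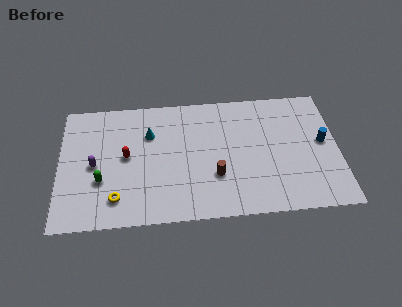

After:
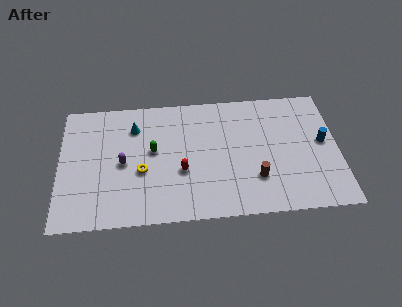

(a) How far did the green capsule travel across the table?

3.7

The green capsule was near (2.5, 3.3) before and (5.6, 5.3) after, so it travelled √(3.1² + 2.0²) ≈ 3.7 units.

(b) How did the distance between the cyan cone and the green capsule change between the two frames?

-2.2

The distance was about 4.4 in the first image and 2.2 in the second, so they moved 2.2 units closer together.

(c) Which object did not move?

the blue cylinder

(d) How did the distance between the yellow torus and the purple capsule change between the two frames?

-1.6

The distance was about 2.9 in the first image and 1.3 in the second, so they moved 1.6 units closer together.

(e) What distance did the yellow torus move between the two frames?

2.4

From (3.4, 1.9) to (4.9, 3.8), the yellow torus covered √(1.5² + 1.9²) ≈ 2.4 units.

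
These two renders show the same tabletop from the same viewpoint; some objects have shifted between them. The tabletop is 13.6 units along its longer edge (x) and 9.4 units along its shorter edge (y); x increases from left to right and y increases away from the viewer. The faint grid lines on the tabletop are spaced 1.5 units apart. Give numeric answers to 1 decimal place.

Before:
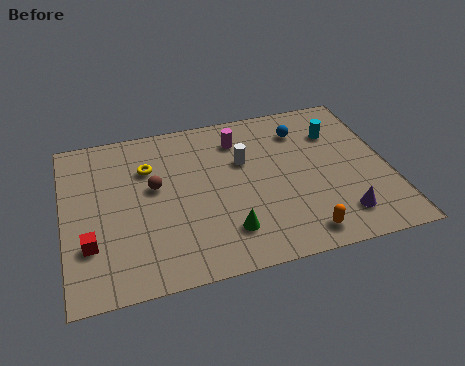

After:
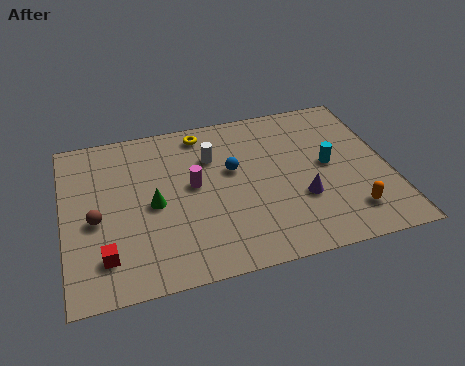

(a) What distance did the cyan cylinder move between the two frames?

2.0

The cyan cylinder was near (11.6, 6.8) before and (11.1, 4.9) after, so it travelled √(0.5² + 1.9²) ≈ 2.0 units.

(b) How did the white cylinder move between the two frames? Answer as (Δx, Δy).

(-1.3, 0.6)

From the two frames, the white cylinder sits at roughly (7.6, 6.0) before and (6.3, 6.6) after.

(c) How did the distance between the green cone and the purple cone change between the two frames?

+1.5

Before: roughly 4.7 units apart; after: 6.2. That's 1.5 units further apart.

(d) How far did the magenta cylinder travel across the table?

3.1

The magenta cylinder moved from about (7.5, 7.4) to (5.4, 5.1), a distance of √(2.1² + 2.3²) ≈ 3.1.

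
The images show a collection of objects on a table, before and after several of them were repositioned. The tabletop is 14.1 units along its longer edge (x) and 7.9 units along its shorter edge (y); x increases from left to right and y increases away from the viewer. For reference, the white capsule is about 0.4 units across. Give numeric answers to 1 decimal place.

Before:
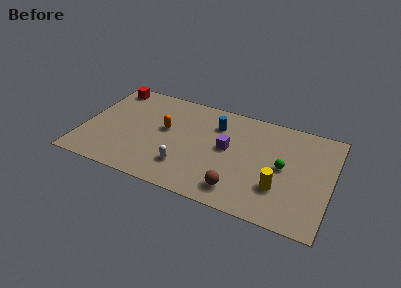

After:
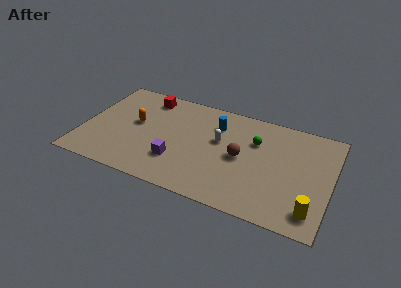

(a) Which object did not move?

the blue cylinder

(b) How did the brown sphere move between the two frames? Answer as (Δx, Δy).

(-0.1, 2.5)

The brown sphere started near (9.1, 1.4) and ended near (9.0, 3.9).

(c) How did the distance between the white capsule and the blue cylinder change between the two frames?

-2.9

The distance was about 4.1 in the first image and 1.2 in the second, so they moved 2.9 units closer together.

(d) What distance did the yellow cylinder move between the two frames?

2.1

The yellow cylinder was near (11.3, 2.4) before and (13.2, 1.4) after, so it travelled √(1.9² + 1.0²) ≈ 2.1 units.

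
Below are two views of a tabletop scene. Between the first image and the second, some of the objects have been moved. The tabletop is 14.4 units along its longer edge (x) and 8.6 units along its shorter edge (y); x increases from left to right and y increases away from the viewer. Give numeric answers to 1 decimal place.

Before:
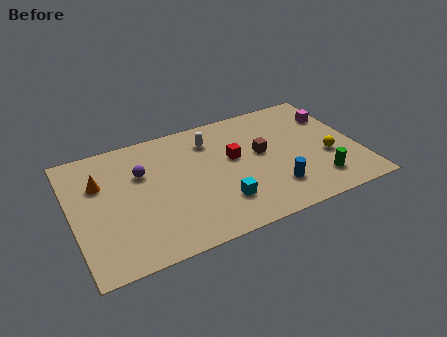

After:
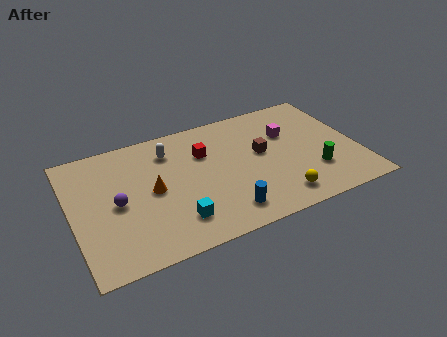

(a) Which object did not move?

the brown cube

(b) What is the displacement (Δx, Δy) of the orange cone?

(2.5, -1.5)

The orange cone was at about (1.5, 5.8) and moved to about (4.0, 4.3).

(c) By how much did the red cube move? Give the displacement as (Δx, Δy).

(-1.4, 0.9)

From the two frames, the red cube sits at roughly (8.2, 5.0) before and (6.8, 5.9) after.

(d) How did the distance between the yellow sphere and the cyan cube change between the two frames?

-0.6

The distance was about 5.7 in the first image and 5.1 in the second, so they moved 0.6 units closer together.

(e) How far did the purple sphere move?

2.1

The purple sphere moved from about (3.6, 5.7) to (2.2, 4.1), a distance of √(1.4² + 1.6²) ≈ 2.1.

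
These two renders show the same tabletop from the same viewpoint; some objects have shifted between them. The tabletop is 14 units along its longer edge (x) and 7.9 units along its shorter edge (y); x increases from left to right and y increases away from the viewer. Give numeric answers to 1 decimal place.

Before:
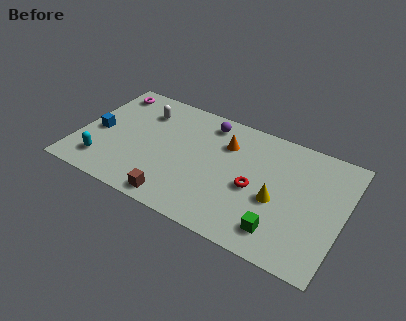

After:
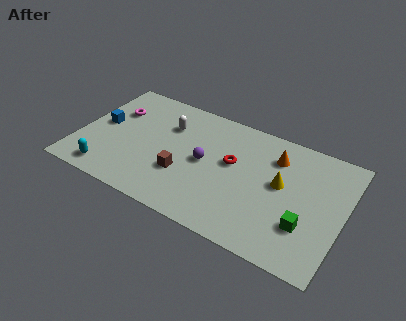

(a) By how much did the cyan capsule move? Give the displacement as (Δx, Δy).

(0.3, -0.5)

From the two frames, the cyan capsule sits at roughly (1.6, 1.6) before and (1.9, 1.1) after.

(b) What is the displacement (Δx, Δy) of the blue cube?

(0.1, 0.6)

From the two frames, the blue cube sits at roughly (1.0, 3.6) before and (1.1, 4.2) after.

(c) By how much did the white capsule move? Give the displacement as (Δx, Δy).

(1.4, -0.4)

From the two frames, the white capsule sits at roughly (3.1, 6.0) before and (4.5, 5.6) after.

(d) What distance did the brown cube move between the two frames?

1.8

The brown cube was near (5.6, 0.9) before and (5.7, 2.7) after, so it travelled √(0.1² + 1.8²) ≈ 1.8 units.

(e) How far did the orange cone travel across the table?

2.6

The orange cone was near (7.6, 5.7) before and (10.2, 6.0) after, so it travelled √(2.6² + 0.3²) ≈ 2.6 units.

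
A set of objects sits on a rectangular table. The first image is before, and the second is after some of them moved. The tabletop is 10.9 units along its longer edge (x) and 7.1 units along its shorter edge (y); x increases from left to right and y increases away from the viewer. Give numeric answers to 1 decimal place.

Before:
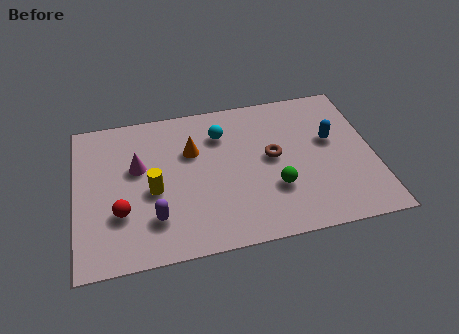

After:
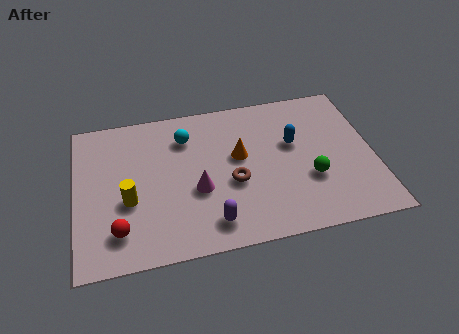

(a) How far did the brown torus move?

1.7

The brown torus moved from about (7.2, 3.8) to (5.7, 2.9), a distance of √(1.5² + 0.9²) ≈ 1.7.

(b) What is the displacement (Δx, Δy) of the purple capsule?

(2.0, -0.6)

From the two frames, the purple capsule sits at roughly (2.8, 1.8) before and (4.8, 1.2) after.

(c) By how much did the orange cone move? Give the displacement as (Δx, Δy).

(1.7, -0.6)

The orange cone was at about (4.3, 4.7) and moved to about (6.0, 4.1).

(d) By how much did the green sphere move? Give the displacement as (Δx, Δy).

(1.3, 0.2)

The green sphere started near (7.2, 2.3) and ended near (8.5, 2.5).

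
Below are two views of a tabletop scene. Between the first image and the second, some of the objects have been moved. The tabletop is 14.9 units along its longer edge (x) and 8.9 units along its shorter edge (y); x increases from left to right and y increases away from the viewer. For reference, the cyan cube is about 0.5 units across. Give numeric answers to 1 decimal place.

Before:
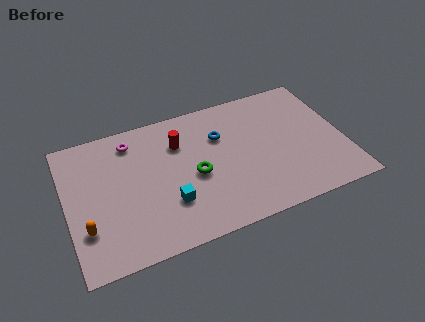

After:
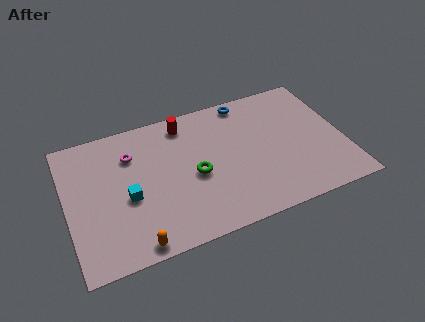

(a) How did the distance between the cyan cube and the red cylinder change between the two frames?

+1.3

They were about 3.8 units apart before and 5.1 after — 1.3 units further apart.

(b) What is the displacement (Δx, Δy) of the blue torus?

(1.6, 1.9)

From the two frames, the blue torus sits at roughly (8.4, 6.1) before and (10.0, 8.0) after.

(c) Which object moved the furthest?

the orange capsule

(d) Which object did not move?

the green torus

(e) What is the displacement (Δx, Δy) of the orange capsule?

(2.4, -1.8)

The orange capsule started near (0.9, 2.6) and ended near (3.3, 0.8).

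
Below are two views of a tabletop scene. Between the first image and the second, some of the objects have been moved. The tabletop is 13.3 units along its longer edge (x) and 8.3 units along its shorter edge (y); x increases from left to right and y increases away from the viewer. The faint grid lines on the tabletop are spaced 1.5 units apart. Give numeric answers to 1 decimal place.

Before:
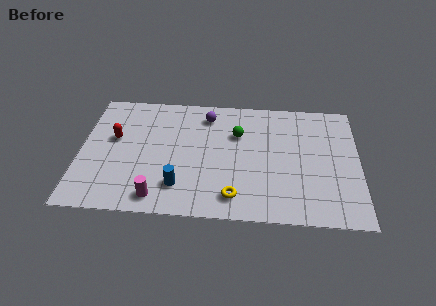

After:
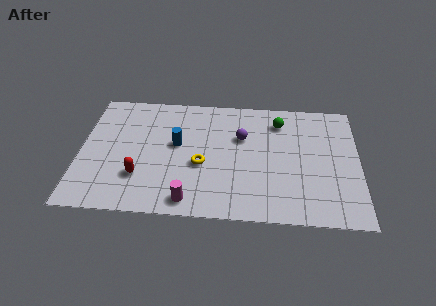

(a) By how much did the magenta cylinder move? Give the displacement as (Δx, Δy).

(1.5, -0.1)

From the two frames, the magenta cylinder sits at roughly (3.8, 1.1) before and (5.3, 1.0) after.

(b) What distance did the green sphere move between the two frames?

2.2

The green sphere moved from about (7.5, 5.6) to (9.5, 6.6), a distance of √(2.0² + 1.0²) ≈ 2.2.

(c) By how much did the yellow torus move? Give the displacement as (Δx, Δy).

(-1.6, 2.0)

From the two frames, the yellow torus sits at roughly (7.4, 1.4) before and (5.8, 3.4) after.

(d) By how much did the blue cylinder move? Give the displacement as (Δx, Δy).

(-0.2, 2.8)

The blue cylinder was at about (4.8, 1.9) and moved to about (4.6, 4.7).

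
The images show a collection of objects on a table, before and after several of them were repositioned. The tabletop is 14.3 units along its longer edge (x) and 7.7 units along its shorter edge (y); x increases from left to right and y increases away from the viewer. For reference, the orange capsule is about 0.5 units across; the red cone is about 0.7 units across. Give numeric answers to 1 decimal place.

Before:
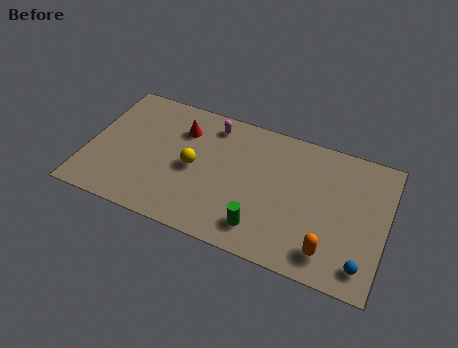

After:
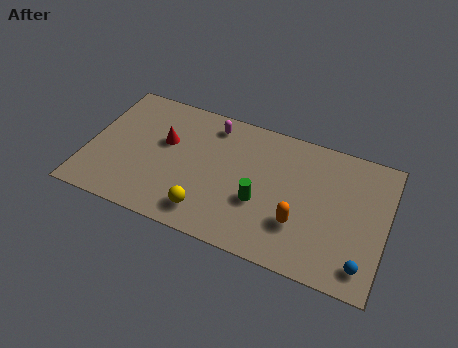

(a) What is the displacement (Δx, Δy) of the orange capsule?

(-1.5, 1.0)

The orange capsule started near (11.8, 1.4) and ended near (10.3, 2.4).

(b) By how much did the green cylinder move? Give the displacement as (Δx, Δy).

(-0.2, 1.4)

The green cylinder was at about (8.6, 1.5) and moved to about (8.4, 2.9).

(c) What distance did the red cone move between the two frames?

1.2

The red cone moved from about (4.3, 5.7) to (3.6, 4.7), a distance of √(0.7² + 1.0²) ≈ 1.2.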